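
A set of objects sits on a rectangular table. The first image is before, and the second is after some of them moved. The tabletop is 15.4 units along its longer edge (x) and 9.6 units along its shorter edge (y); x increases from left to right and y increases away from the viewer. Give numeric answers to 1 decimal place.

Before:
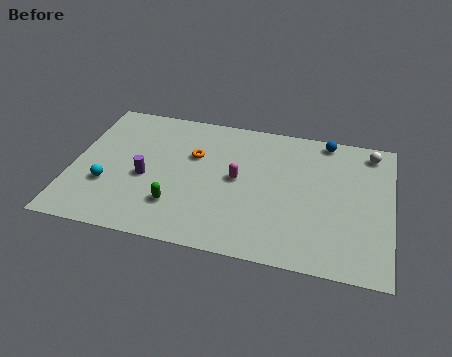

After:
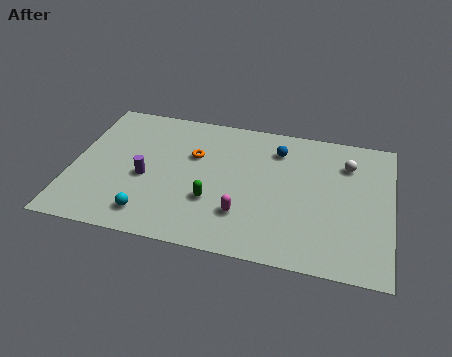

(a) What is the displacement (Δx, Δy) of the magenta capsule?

(0.4, -2.4)

The magenta capsule was at about (8.0, 5.0) and moved to about (8.4, 2.6).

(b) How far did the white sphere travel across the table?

1.6

The white sphere moved from about (14.3, 8.3) to (13.2, 7.2), a distance of √(1.1² + 1.1²) ≈ 1.6.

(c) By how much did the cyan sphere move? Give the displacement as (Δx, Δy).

(2.2, -1.6)

From the two frames, the cyan sphere sits at roughly (1.8, 3.2) before and (4.0, 1.6) after.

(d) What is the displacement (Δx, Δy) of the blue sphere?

(-2.3, -1.2)

The blue sphere started near (12.1, 8.7) and ended near (9.8, 7.5).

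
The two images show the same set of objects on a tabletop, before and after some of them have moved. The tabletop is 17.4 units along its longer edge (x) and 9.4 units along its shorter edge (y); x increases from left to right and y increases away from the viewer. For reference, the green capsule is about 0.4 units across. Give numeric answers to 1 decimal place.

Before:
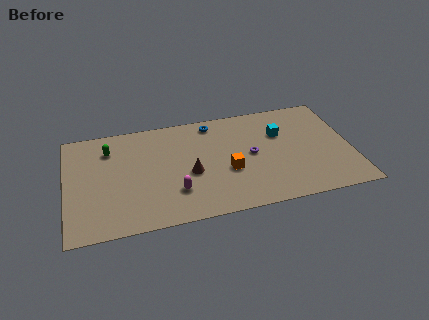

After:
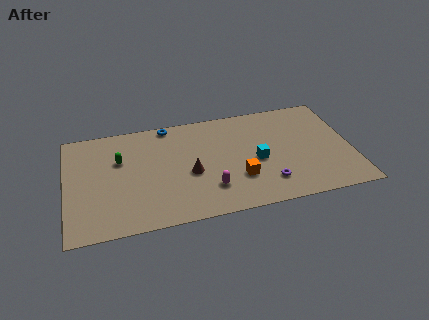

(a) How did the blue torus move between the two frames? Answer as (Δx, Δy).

(-2.7, 0.4)

From the two frames, the blue torus sits at roughly (9.1, 8.2) before and (6.4, 8.6) after.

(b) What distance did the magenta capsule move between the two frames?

2.1

The magenta capsule moved from about (6.5, 2.6) to (8.6, 2.4), a distance of √(2.1² + 0.2²) ≈ 2.1.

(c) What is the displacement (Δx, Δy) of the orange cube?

(0.6, -0.8)

From the two frames, the orange cube sits at roughly (9.8, 3.7) before and (10.4, 2.9) after.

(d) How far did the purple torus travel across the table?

2.8

The purple torus moved from about (11.3, 4.8) to (12.1, 2.1), a distance of √(0.8² + 2.7²) ≈ 2.8.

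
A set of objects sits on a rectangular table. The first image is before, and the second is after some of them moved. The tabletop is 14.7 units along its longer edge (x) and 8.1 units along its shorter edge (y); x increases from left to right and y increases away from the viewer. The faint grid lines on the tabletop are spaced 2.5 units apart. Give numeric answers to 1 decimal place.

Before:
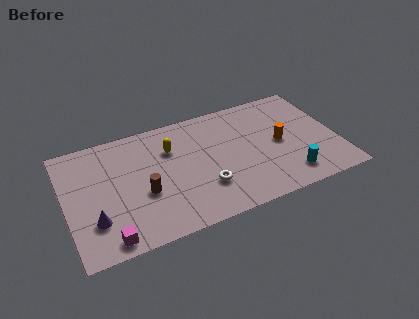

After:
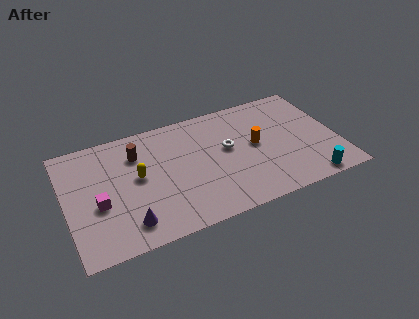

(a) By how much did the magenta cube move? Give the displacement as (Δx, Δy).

(-0.3, 2.4)

From the two frames, the magenta cube sits at roughly (2.0, 0.9) before and (1.7, 3.3) after.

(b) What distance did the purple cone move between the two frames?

1.9

The purple cone was near (1.4, 2.3) before and (3.1, 1.5) after, so it travelled √(1.7² + 0.8²) ≈ 1.9 units.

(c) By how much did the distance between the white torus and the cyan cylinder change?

+0.9

The distance was about 4.6 in the first image and 5.5 in the second, so they moved 0.9 units further apart.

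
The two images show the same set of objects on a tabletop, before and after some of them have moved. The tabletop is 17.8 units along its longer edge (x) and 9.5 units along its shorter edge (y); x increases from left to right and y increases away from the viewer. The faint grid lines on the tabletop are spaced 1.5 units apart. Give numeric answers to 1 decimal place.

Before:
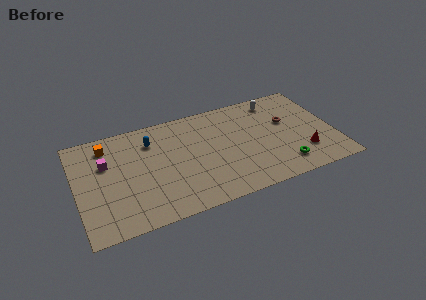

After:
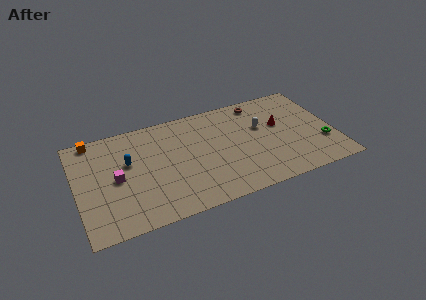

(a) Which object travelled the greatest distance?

the red cone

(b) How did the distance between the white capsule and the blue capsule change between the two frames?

+0.4

They were about 8.9 units apart before and 9.3 after — 0.4 units further apart.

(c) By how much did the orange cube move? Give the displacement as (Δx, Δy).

(-0.9, 0.9)

The orange cube was at about (2.3, 7.8) and moved to about (1.4, 8.7).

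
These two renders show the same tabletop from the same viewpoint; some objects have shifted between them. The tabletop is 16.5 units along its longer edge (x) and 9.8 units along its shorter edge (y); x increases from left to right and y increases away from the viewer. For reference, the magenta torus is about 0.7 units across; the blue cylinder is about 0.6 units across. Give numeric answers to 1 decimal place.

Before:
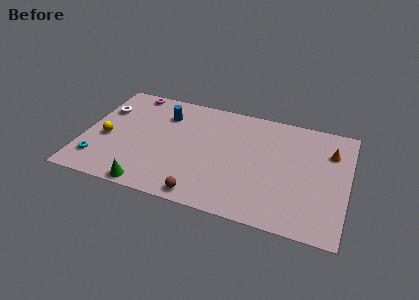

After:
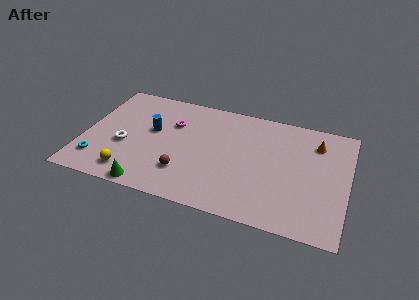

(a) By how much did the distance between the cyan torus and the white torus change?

-2.4

They were about 4.7 units apart before and 2.3 after — 2.4 units closer together.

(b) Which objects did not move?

the cyan torus and the green cone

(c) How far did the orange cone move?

1.0

From (15.3, 7.1) to (14.4, 7.6), the orange cone covered √(0.9² + 0.5²) ≈ 1.0 units.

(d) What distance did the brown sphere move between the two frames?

2.1

From (7.8, 1.0) to (6.5, 2.6), the brown sphere covered √(1.3² + 1.6²) ≈ 2.1 units.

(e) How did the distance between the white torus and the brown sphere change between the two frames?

-4.8

Before: roughly 8.9 units apart; after: 4.1. That's 4.8 units closer together.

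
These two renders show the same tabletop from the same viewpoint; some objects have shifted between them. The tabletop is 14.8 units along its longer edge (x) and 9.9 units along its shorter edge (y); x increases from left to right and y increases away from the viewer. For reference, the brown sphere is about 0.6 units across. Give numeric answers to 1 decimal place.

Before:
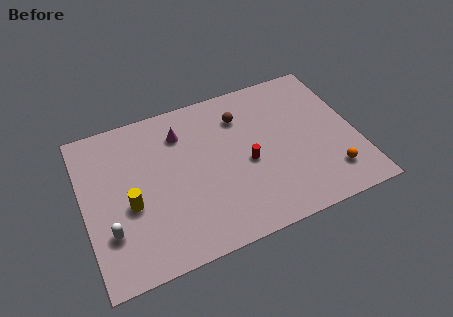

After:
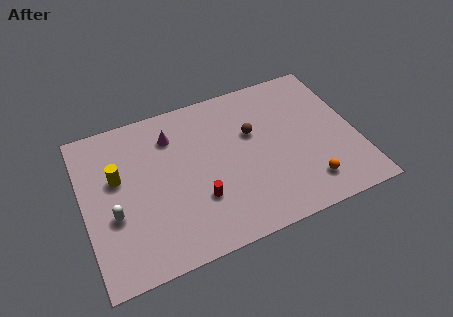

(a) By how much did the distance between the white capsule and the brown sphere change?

-0.7

Before: roughly 8.9 units apart; after: 8.2. That's 0.7 units closer together.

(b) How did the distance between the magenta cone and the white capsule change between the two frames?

-1.2

They were about 6.4 units apart before and 5.2 after — 1.2 units closer together.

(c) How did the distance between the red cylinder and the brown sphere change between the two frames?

+1.4

Before: roughly 3.1 units apart; after: 4.5. That's 1.4 units further apart.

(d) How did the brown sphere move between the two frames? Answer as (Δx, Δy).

(0.5, -1.3)

The brown sphere started near (8.8, 7.5) and ended near (9.3, 6.2).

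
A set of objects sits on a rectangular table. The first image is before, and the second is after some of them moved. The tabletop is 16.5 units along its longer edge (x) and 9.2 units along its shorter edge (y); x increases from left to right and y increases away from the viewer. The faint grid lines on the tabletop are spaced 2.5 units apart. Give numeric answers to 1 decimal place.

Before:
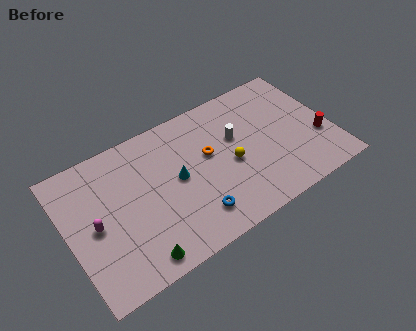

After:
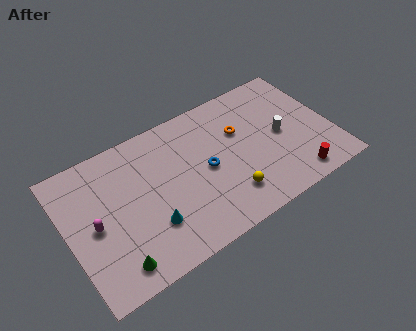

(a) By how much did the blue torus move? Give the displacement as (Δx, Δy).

(1.2, 2.6)

The blue torus started near (7.4, 1.9) and ended near (8.6, 4.5).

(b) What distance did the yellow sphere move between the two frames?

2.1

The yellow sphere moved from about (10.1, 4.1) to (9.6, 2.1), a distance of √(0.5² + 2.0²) ≈ 2.1.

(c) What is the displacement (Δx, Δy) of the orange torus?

(2.1, 0.6)

The orange torus started near (8.9, 5.4) and ended near (11.0, 6.0).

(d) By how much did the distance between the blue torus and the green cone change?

+3.1

Before: roughly 3.8 units apart; after: 6.9. That's 3.1 units further apart.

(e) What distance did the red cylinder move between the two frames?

2.8

The red cylinder moved from about (15.6, 3.2) to (13.7, 1.2), a distance of √(1.9² + 2.0²) ≈ 2.8.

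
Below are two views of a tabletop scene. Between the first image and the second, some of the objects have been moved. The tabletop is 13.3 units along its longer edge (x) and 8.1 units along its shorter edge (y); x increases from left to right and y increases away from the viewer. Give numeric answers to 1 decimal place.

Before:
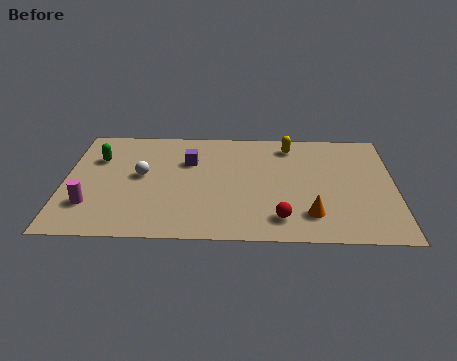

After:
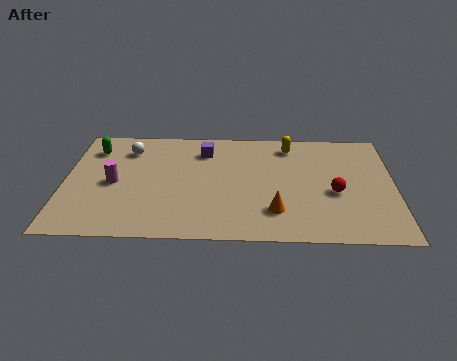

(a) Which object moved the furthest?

the red sphere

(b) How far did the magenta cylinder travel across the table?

1.8

From (1.1, 2.2) to (2.0, 3.8), the magenta cylinder covered √(0.9² + 1.6²) ≈ 1.8 units.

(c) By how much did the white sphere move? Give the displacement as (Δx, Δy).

(-0.6, 1.9)

The white sphere started near (3.1, 4.4) and ended near (2.5, 6.3).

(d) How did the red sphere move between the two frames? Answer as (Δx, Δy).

(2.2, 1.9)

The red sphere was at about (8.7, 1.5) and moved to about (10.9, 3.4).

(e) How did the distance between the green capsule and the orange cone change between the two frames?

-0.8

The distance was about 9.4 in the first image and 8.6 in the second, so they moved 0.8 units closer together.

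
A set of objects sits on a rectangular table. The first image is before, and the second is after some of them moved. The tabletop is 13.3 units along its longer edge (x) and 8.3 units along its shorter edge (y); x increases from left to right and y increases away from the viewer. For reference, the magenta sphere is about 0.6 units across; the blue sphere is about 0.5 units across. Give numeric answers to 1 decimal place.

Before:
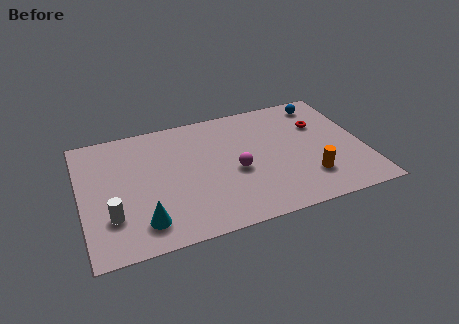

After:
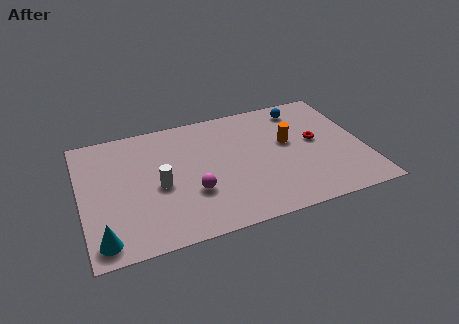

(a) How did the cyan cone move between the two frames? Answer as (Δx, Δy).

(-1.9, -0.5)

The cyan cone started near (2.7, 1.6) and ended near (0.8, 1.1).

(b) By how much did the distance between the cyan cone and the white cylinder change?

+2.2

The distance was about 1.6 in the first image and 3.8 in the second, so they moved 2.2 units further apart.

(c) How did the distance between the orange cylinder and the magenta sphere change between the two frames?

+1.5

They were about 3.6 units apart before and 5.1 after — 1.5 units further apart.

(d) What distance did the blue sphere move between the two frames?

1.0

From (11.7, 7.1) to (10.7, 7.0), the blue sphere covered √(1.0² + 0.1²) ≈ 1.0 units.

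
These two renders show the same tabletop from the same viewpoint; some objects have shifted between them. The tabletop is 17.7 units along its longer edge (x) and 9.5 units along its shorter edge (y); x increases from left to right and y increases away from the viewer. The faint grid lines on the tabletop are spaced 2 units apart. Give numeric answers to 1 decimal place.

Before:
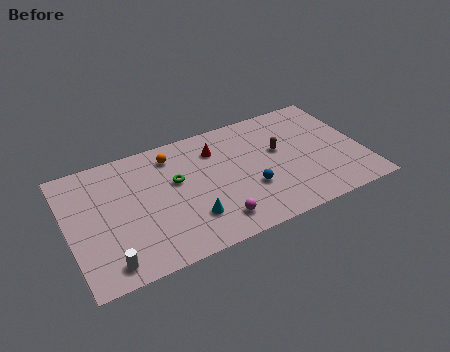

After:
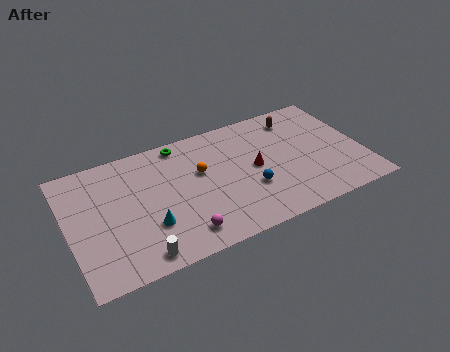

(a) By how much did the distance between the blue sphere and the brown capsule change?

+2.6

Before: roughly 3.1 units apart; after: 5.7. That's 2.6 units further apart.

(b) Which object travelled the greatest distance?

the red cone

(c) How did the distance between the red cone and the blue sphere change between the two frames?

-2.6

They were about 4.2 units apart before and 1.6 after — 2.6 units closer together.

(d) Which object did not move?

the blue sphere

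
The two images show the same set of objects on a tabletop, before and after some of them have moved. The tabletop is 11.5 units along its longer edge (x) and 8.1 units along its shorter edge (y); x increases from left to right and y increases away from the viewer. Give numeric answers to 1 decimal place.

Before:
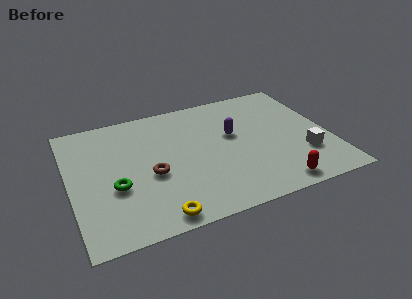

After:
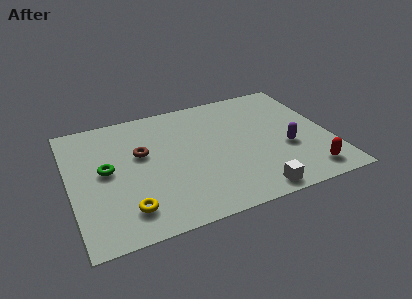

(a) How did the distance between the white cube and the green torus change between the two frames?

-1.3

They were about 8.3 units apart before and 7.0 after — 1.3 units closer together.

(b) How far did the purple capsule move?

2.8

The purple capsule moved from about (7.3, 4.8) to (9.5, 3.1), a distance of √(2.2² + 1.7²) ≈ 2.8.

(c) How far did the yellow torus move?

1.4

From (3.5, 0.8) to (2.3, 1.6), the yellow torus covered √(1.2² + 0.8²) ≈ 1.4 units.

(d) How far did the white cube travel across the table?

3.0

From (10.2, 2.4) to (7.7, 0.8), the white cube covered √(2.5² + 1.6²) ≈ 3.0 units.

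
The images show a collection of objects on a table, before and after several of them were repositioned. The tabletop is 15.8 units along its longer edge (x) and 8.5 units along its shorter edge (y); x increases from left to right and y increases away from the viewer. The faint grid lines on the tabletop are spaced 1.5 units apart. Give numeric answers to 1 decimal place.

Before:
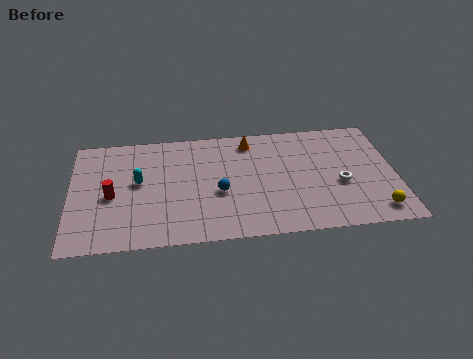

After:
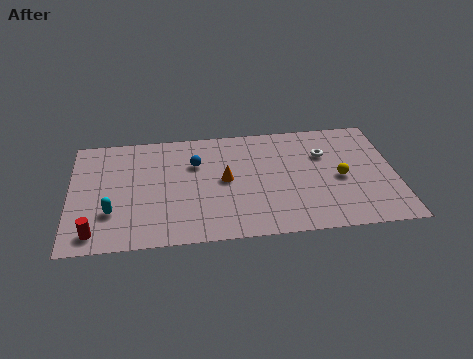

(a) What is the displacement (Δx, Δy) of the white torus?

(-0.7, 2.3)

The white torus was at about (13.1, 3.5) and moved to about (12.4, 5.8).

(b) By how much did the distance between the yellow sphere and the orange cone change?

-2.7

Before: roughly 8.3 units apart; after: 5.6. That's 2.7 units closer together.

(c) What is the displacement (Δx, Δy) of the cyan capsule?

(-1.3, -2.1)

The cyan capsule was at about (3.3, 4.7) and moved to about (2.0, 2.6).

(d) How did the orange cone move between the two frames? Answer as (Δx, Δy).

(-1.3, -2.8)

The orange cone was at about (8.8, 7.2) and moved to about (7.5, 4.4).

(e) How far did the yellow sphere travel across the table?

3.1

From (14.7, 1.3) to (13.1, 3.9), the yellow sphere covered √(1.6² + 2.6²) ≈ 3.1 units.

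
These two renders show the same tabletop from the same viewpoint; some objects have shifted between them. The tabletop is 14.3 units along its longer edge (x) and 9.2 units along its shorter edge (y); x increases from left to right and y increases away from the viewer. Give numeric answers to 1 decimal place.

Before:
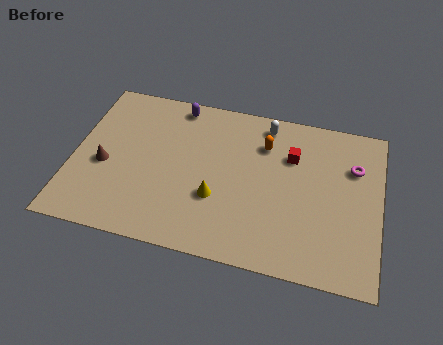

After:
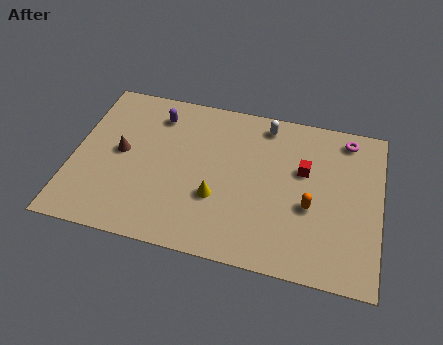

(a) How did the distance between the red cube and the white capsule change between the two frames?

+0.9

The distance was about 2.1 in the first image and 3.0 in the second, so they moved 0.9 units further apart.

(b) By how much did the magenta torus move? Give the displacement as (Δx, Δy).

(-0.4, 1.6)

From the two frames, the magenta torus sits at roughly (13.0, 6.4) before and (12.6, 8.0) after.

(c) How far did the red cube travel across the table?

0.9

From (10.1, 6.4) to (10.7, 5.7), the red cube covered √(0.6² + 0.7²) ≈ 0.9 units.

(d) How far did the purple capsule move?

1.2

The purple capsule moved from about (4.6, 8.2) to (3.7, 7.4), a distance of √(0.9² + 0.8²) ≈ 1.2.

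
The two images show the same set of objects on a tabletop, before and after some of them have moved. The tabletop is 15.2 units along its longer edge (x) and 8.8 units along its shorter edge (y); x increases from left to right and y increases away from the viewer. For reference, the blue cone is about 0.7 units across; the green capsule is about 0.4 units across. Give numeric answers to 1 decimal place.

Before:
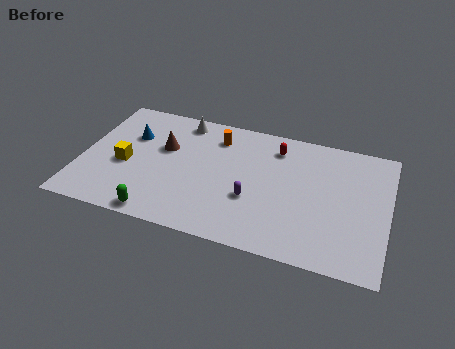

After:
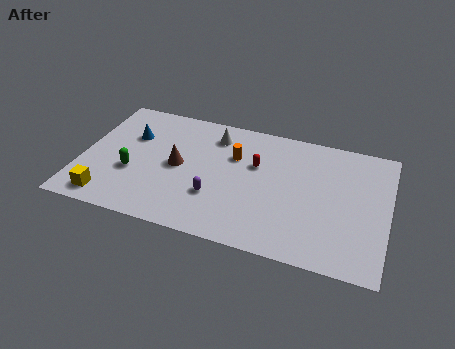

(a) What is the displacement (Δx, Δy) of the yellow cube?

(-0.6, -2.6)

From the two frames, the yellow cube sits at roughly (2.2, 3.8) before and (1.6, 1.2) after.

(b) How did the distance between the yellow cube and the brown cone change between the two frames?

+2.0

Before: roughly 2.5 units apart; after: 4.5. That's 2.0 units further apart.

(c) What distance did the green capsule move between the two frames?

3.0

The green capsule moved from about (4.2, 0.8) to (2.6, 3.3), a distance of √(1.6² + 2.5²) ≈ 3.0.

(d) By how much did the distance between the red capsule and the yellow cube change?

+0.3

Before: roughly 8.0 units apart; after: 8.3. That's 0.3 units further apart.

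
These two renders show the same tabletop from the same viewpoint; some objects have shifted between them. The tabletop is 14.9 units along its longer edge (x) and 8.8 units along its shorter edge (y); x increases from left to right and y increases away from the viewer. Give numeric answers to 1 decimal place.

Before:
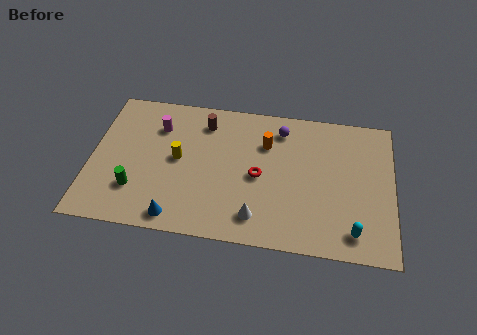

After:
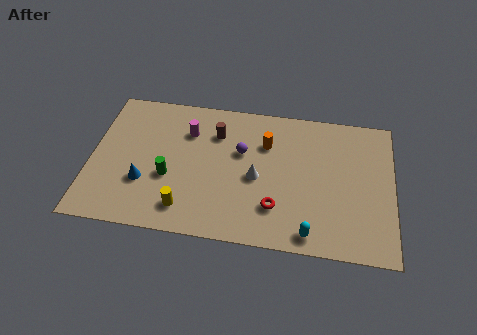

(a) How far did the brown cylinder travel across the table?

0.8

From (5.5, 7.1) to (6.1, 6.5), the brown cylinder covered √(0.6² + 0.6²) ≈ 0.8 units.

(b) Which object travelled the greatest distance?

the yellow cylinder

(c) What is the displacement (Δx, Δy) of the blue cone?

(-1.7, 1.9)

The blue cone was at about (4.4, 1.0) and moved to about (2.7, 2.9).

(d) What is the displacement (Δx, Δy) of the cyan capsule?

(-2.1, -0.4)

The cyan capsule started near (13.0, 1.4) and ended near (10.9, 1.0).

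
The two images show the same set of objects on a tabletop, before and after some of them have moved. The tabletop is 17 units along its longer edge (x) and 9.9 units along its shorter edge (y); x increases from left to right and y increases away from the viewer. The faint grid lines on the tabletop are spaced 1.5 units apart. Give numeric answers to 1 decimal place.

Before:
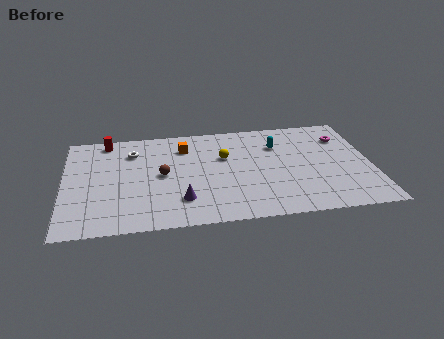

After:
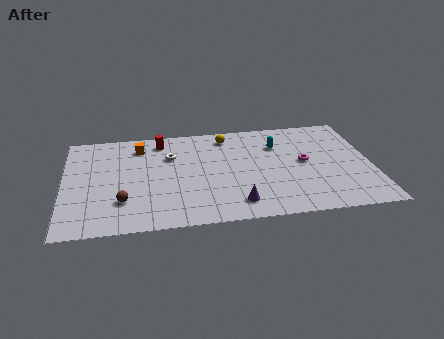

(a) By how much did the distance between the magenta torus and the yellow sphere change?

-1.5

Before: roughly 6.8 units apart; after: 5.3. That's 1.5 units closer together.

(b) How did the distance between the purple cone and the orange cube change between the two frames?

+3.0

The distance was about 5.2 in the first image and 8.2 in the second, so they moved 3.0 units further apart.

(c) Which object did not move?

the cyan capsule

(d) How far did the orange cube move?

2.5

The orange cube moved from about (6.7, 7.6) to (4.2, 8.0), a distance of √(2.5² + 0.4²) ≈ 2.5.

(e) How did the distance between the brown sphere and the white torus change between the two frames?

+1.9

Before: roughly 3.0 units apart; after: 4.9. That's 1.9 units further apart.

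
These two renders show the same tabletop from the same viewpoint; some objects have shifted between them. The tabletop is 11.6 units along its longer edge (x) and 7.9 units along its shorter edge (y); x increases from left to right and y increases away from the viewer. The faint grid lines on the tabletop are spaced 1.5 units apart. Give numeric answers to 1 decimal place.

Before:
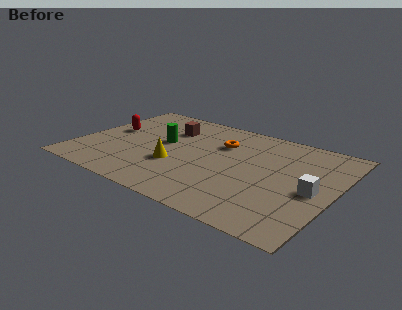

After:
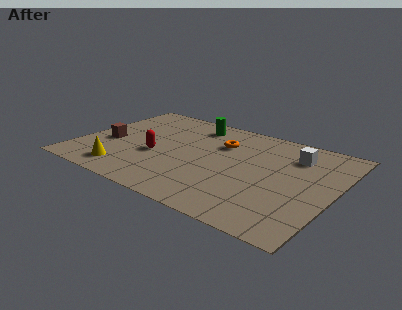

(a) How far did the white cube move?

2.7

The white cube was near (10.7, 3.6) before and (9.5, 6.0) after, so it travelled √(1.2² + 2.4²) ≈ 2.7 units.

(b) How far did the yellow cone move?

2.6

The yellow cone was near (4.6, 2.8) before and (2.5, 1.3) after, so it travelled √(2.1² + 1.5²) ≈ 2.6 units.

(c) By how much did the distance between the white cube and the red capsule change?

-3.0

They were about 9.5 units apart before and 6.5 after — 3.0 units closer together.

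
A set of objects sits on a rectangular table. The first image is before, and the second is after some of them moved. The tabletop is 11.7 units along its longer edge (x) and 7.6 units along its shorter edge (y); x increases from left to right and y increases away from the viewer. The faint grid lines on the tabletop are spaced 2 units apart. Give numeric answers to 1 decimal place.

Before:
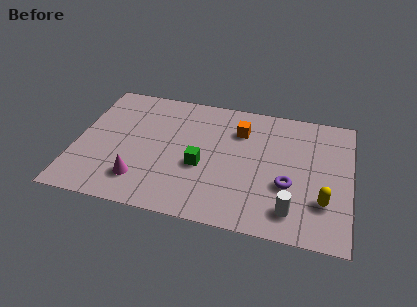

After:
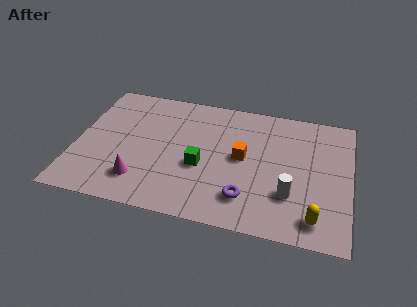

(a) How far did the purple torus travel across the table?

2.0

The purple torus was near (9.1, 2.8) before and (7.4, 1.7) after, so it travelled √(1.7² + 1.1²) ≈ 2.0 units.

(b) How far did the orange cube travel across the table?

1.6

The orange cube moved from about (6.9, 5.6) to (7.1, 4.0), a distance of √(0.2² + 1.6²) ≈ 1.6.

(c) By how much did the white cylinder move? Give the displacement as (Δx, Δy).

(-0.1, 0.9)

The white cylinder was at about (9.3, 1.4) and moved to about (9.2, 2.3).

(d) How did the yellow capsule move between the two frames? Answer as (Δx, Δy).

(-0.3, -1.0)

The yellow capsule started near (10.6, 2.2) and ended near (10.3, 1.2).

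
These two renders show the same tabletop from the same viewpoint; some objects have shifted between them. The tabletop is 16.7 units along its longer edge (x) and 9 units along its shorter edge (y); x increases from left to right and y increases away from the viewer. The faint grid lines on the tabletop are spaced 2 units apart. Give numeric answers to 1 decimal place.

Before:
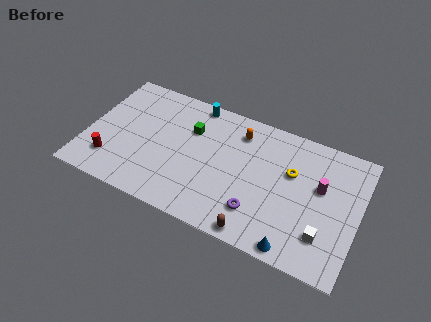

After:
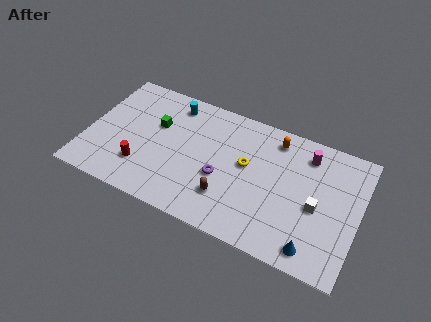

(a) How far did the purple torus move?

2.8

The purple torus moved from about (10.8, 2.2) to (8.4, 3.6), a distance of √(2.4² + 1.4²) ≈ 2.8.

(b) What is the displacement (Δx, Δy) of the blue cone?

(1.1, 0.4)

From the two frames, the blue cone sits at roughly (13.2, 0.8) before and (14.3, 1.2) after.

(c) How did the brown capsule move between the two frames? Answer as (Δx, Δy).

(-2.0, 1.6)

The brown capsule started near (10.9, 0.8) and ended near (8.9, 2.4).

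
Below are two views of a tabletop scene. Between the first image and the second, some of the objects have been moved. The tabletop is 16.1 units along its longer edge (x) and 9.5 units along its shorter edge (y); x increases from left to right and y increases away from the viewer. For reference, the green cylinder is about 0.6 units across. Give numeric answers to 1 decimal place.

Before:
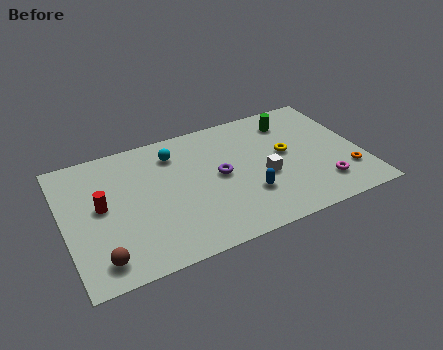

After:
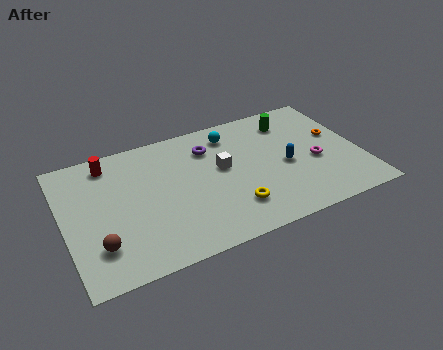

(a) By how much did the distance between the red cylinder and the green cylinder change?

-1.0

They were about 11.0 units apart before and 10.0 after — 1.0 units closer together.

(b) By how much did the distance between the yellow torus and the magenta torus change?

+1.6

Before: roughly 3.5 units apart; after: 5.1. That's 1.6 units further apart.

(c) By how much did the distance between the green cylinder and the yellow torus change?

+4.1

Before: roughly 2.5 units apart; after: 6.6. That's 4.1 units further apart.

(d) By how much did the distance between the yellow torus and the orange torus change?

+3.0

They were about 4.0 units apart before and 7.0 after — 3.0 units further apart.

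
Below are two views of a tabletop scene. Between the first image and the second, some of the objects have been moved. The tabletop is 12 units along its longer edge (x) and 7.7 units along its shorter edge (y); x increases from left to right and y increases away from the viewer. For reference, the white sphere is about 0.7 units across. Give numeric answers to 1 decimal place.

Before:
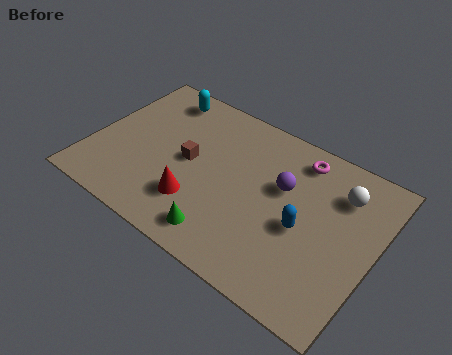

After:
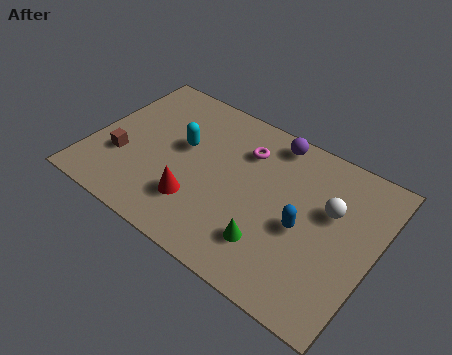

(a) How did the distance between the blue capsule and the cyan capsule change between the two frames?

-2.0

They were about 7.5 units apart before and 5.5 after — 2.0 units closer together.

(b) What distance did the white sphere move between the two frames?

1.0

The white sphere moved from about (10.3, 5.8) to (10.0, 4.8), a distance of √(0.3² + 1.0²) ≈ 1.0.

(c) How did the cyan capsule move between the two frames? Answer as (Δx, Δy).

(1.4, -2.1)

The cyan capsule was at about (2.3, 6.6) and moved to about (3.7, 4.5).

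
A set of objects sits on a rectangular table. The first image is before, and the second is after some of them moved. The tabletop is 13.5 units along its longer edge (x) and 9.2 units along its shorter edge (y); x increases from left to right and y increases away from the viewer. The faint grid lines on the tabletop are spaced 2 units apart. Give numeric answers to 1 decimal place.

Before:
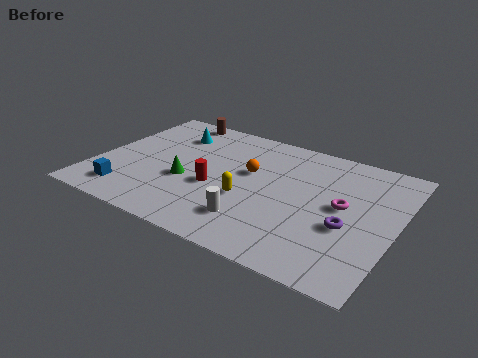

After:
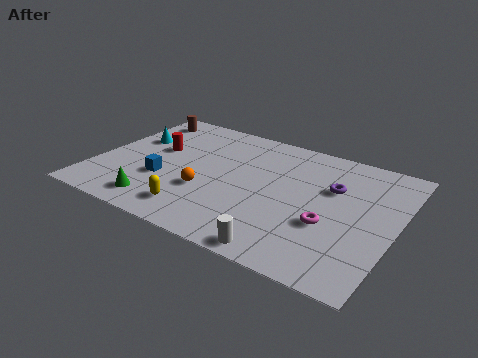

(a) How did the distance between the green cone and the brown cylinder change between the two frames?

+1.7

The distance was about 5.0 in the first image and 6.7 in the second, so they moved 1.7 units further apart.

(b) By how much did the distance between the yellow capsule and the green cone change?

-1.1

The distance was about 2.8 in the first image and 1.7 in the second, so they moved 1.1 units closer together.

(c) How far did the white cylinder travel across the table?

2.1

The white cylinder moved from about (7.5, 2.1) to (9.1, 0.8), a distance of √(1.6² + 1.3²) ≈ 2.1.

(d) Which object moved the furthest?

the red cylinder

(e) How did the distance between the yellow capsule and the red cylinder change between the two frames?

+3.0

The distance was about 1.5 in the first image and 4.5 in the second, so they moved 3.0 units further apart.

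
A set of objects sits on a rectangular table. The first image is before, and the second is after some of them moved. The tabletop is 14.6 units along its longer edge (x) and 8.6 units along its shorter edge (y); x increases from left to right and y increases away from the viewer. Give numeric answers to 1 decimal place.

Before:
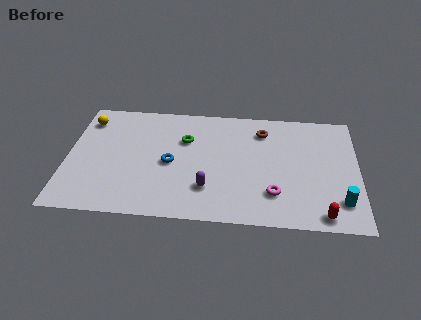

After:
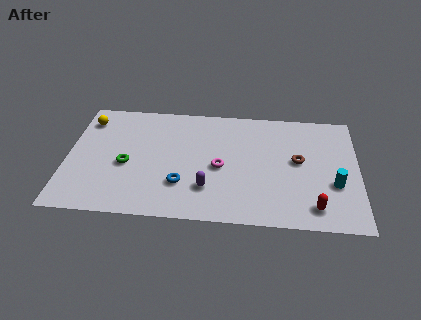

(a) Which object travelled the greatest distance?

the green torus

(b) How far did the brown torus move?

2.8

The brown torus was near (9.8, 6.8) before and (11.6, 4.7) after, so it travelled √(1.8² + 2.1²) ≈ 2.8 units.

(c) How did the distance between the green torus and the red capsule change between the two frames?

+1.2

They were about 8.5 units apart before and 9.7 after — 1.2 units further apart.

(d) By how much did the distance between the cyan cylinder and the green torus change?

+1.7

Before: roughly 8.7 units apart; after: 10.4. That's 1.7 units further apart.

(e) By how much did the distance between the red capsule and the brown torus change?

-3.2

Before: roughly 6.6 units apart; after: 3.4. That's 3.2 units closer together.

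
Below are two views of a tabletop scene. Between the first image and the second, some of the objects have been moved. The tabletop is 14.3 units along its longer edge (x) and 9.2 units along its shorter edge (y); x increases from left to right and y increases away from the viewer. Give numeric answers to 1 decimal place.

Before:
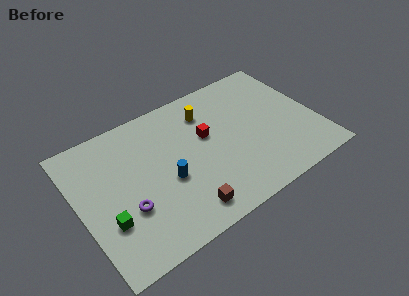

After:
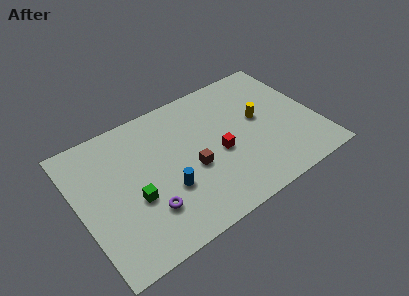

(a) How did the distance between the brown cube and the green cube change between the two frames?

-1.1

The distance was about 4.6 in the first image and 3.5 in the second, so they moved 1.1 units closer together.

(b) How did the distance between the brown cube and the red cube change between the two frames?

-2.9

Before: roughly 4.6 units apart; after: 1.7. That's 2.9 units closer together.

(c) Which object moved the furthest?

the yellow cylinder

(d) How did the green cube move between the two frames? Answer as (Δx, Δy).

(1.7, 0.6)

The green cube started near (1.4, 3.0) and ended near (3.1, 3.6).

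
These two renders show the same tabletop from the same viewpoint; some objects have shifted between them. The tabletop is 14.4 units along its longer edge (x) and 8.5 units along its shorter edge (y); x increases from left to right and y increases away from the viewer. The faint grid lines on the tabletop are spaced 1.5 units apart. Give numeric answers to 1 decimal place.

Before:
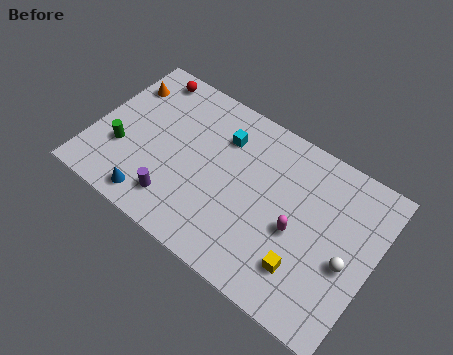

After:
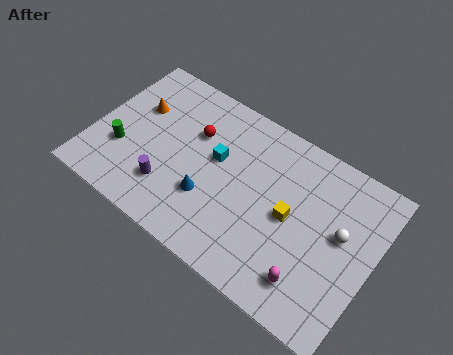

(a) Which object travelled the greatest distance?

the red sphere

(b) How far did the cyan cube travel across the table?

1.3

The cyan cube moved from about (6.3, 6.3) to (6.2, 5.0), a distance of √(0.1² + 1.3²) ≈ 1.3.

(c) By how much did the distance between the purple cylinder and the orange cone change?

-2.0

The distance was about 6.0 in the first image and 4.0 in the second, so they moved 2.0 units closer together.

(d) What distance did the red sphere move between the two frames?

3.4

The red sphere was near (2.0, 7.5) before and (4.9, 5.7) after, so it travelled √(2.9² + 1.8²) ≈ 3.4 units.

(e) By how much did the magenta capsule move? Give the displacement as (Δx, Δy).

(1.1, -2.0)

From the two frames, the magenta capsule sits at roughly (10.6, 3.7) before and (11.7, 1.7) after.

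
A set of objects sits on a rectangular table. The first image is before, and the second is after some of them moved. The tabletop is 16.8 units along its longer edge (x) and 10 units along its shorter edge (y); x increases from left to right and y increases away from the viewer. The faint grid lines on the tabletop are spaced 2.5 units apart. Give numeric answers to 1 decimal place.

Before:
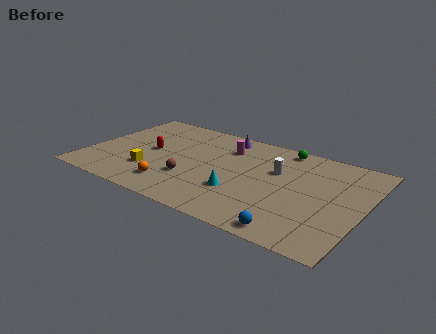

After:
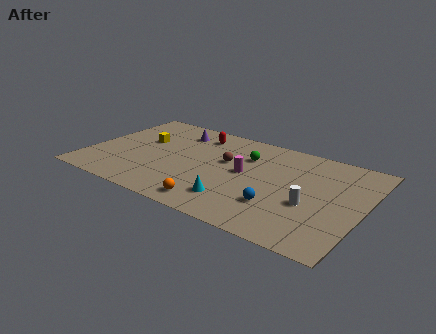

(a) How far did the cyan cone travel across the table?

1.0

The cyan cone moved from about (9.6, 3.2) to (9.5, 2.2), a distance of √(0.1² + 1.0²) ≈ 1.0.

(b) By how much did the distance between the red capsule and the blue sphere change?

-2.4

The distance was about 10.3 in the first image and 7.9 in the second, so they moved 2.4 units closer together.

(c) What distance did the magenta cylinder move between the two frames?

2.7

The magenta cylinder was near (8.1, 7.5) before and (9.6, 5.3) after, so it travelled √(1.5² + 2.2²) ≈ 2.7 units.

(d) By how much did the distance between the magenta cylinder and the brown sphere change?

-3.1

The distance was about 4.6 in the first image and 1.5 in the second, so they moved 3.1 units closer together.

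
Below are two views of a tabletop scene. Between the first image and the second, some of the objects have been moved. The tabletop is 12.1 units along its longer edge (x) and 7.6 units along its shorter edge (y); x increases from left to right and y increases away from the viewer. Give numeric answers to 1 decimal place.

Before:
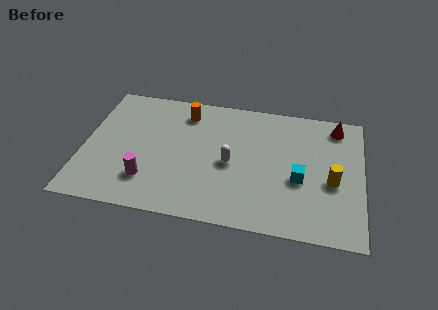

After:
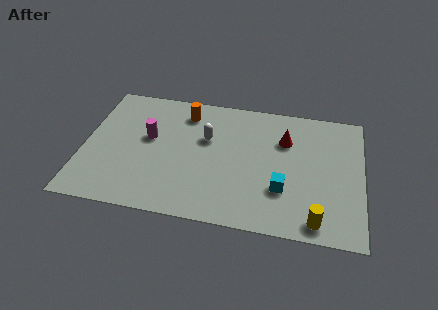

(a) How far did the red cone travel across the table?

2.5

The red cone was near (10.9, 6.5) before and (8.7, 5.3) after, so it travelled √(2.2² + 1.2²) ≈ 2.5 units.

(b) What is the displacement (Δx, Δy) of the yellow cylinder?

(-0.6, -2.3)

The yellow cylinder started near (10.8, 3.2) and ended near (10.2, 0.9).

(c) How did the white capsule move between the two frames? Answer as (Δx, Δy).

(-1.1, 1.3)

From the two frames, the white capsule sits at roughly (6.4, 3.5) before and (5.3, 4.8) after.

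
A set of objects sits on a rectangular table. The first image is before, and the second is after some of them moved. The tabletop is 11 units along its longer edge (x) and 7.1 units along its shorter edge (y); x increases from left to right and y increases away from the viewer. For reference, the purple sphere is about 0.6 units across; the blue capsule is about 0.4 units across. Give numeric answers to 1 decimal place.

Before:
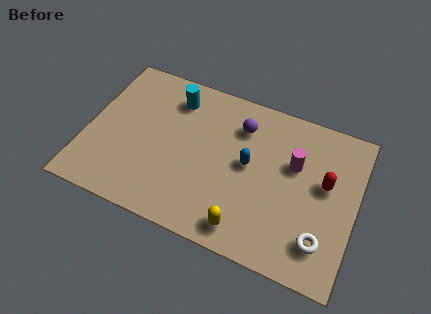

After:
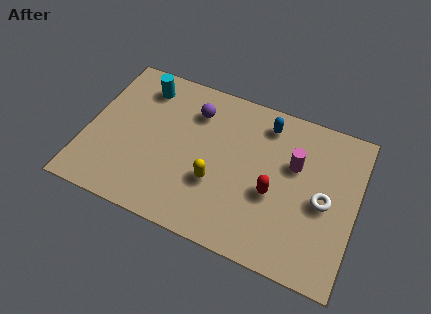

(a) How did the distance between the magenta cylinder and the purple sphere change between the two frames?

+1.8

The distance was about 2.5 in the first image and 4.3 in the second, so they moved 1.8 units further apart.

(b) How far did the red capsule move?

2.3

From (9.7, 4.1) to (7.7, 2.9), the red capsule covered √(2.0² + 1.2²) ≈ 2.3 units.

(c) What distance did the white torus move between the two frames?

1.7

The white torus moved from about (9.8, 1.6) to (9.7, 3.3), a distance of √(0.1² + 1.7²) ≈ 1.7.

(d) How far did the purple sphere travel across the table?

1.9

The purple sphere was near (6.1, 5.4) before and (4.2, 5.4) after, so it travelled √(1.9² + 0.0²) ≈ 1.9 units.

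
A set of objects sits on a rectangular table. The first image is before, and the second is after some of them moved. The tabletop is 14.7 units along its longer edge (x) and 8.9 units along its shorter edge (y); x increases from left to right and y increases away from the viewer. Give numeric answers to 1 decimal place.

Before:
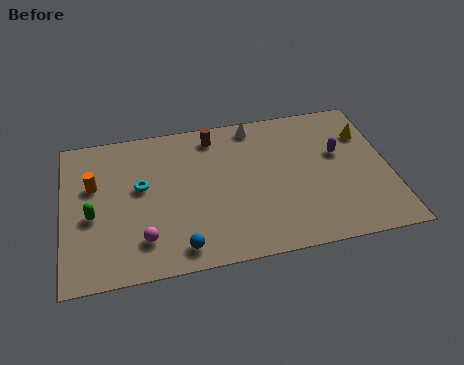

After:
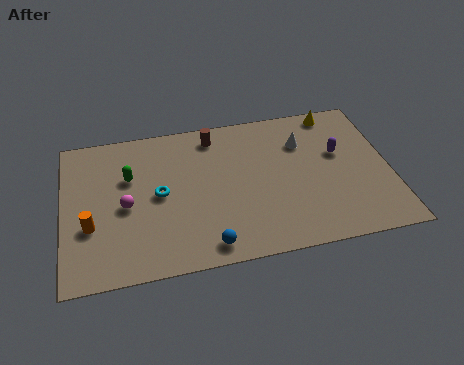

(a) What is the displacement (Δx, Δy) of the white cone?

(2.1, -1.5)

From the two frames, the white cone sits at roughly (8.8, 7.9) before and (10.9, 6.4) after.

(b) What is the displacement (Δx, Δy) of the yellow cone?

(-1.3, 1.6)

The yellow cone started near (13.8, 6.4) and ended near (12.5, 8.0).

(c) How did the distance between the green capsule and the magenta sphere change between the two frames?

-1.1

Before: roughly 2.8 units apart; after: 1.7. That's 1.1 units closer together.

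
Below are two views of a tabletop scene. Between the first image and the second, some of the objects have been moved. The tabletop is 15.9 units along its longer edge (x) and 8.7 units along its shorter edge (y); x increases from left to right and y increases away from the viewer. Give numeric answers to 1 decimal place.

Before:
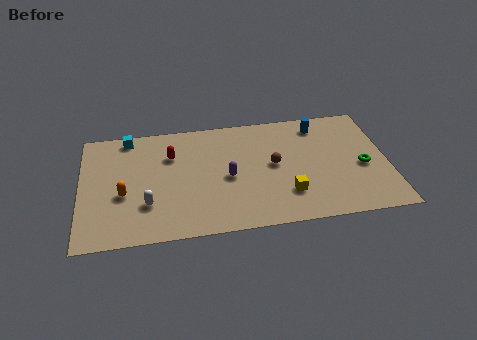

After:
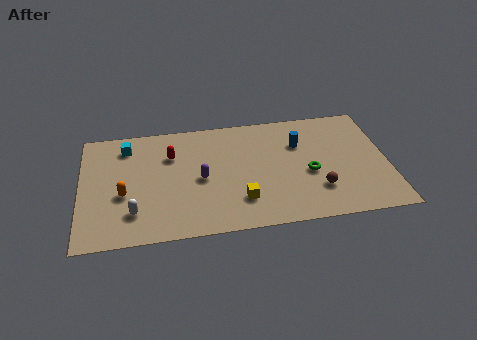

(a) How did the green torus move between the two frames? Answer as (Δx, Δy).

(-2.8, -0.1)

The green torus was at about (14.6, 3.8) and moved to about (11.8, 3.7).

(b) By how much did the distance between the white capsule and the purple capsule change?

-0.4

The distance was about 4.4 in the first image and 4.0 in the second, so they moved 0.4 units closer together.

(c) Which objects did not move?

the orange capsule and the red capsule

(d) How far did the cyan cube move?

0.7

The cyan cube moved from about (2.5, 7.8) to (2.4, 7.1), a distance of √(0.1² + 0.7²) ≈ 0.7.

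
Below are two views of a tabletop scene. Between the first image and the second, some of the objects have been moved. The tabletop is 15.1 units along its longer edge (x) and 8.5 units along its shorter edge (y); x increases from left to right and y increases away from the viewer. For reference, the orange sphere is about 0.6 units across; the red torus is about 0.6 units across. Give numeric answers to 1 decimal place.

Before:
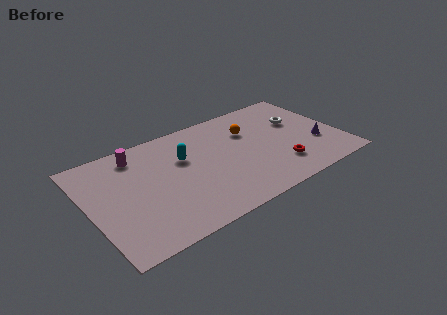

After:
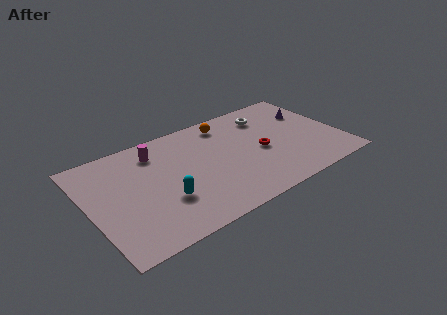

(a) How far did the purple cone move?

2.9

The purple cone moved from about (13.6, 2.9) to (13.7, 5.8), a distance of √(0.1² + 2.9²) ≈ 2.9.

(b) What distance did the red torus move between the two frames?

2.0

From (11.1, 2.1) to (10.3, 3.9), the red torus covered √(0.8² + 1.8²) ≈ 2.0 units.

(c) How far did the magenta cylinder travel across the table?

1.1

From (3.2, 7.1) to (4.3, 6.8), the magenta cylinder covered √(1.1² + 0.3²) ≈ 1.1 units.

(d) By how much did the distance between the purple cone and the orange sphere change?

+0.4

They were about 4.8 units apart before and 5.2 after — 0.4 units further apart.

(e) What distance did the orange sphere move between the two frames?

1.8

The orange sphere moved from about (9.9, 5.9) to (8.7, 7.2), a distance of √(1.2² + 1.3²) ≈ 1.8.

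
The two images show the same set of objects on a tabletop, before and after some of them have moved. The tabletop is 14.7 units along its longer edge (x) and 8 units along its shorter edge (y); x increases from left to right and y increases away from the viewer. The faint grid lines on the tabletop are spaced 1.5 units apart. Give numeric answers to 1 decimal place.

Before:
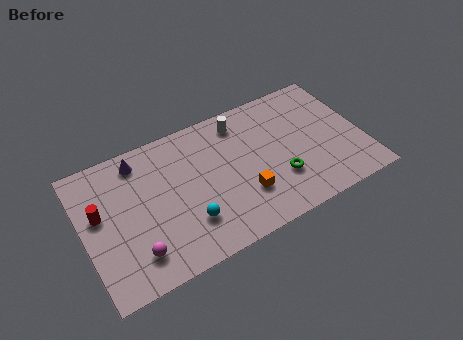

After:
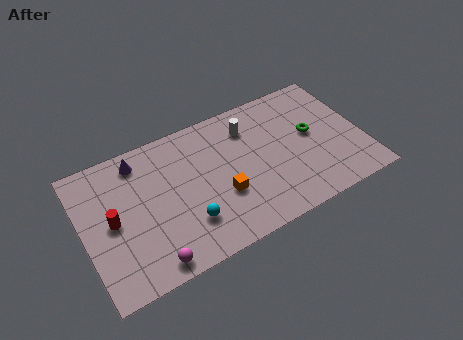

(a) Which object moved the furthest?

the green torus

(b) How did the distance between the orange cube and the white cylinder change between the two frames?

-0.5

They were about 4.3 units apart before and 3.8 after — 0.5 units closer together.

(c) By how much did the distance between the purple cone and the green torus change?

+1.1

They were about 8.1 units apart before and 9.2 after — 1.1 units further apart.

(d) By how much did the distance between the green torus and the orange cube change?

+3.3

Before: roughly 1.9 units apart; after: 5.2. That's 3.3 units further apart.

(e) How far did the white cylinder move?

0.6

The white cylinder was near (8.6, 6.7) before and (9.0, 6.2) after, so it travelled √(0.4² + 0.5²) ≈ 0.6 units.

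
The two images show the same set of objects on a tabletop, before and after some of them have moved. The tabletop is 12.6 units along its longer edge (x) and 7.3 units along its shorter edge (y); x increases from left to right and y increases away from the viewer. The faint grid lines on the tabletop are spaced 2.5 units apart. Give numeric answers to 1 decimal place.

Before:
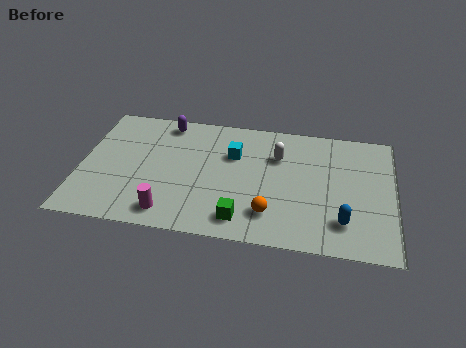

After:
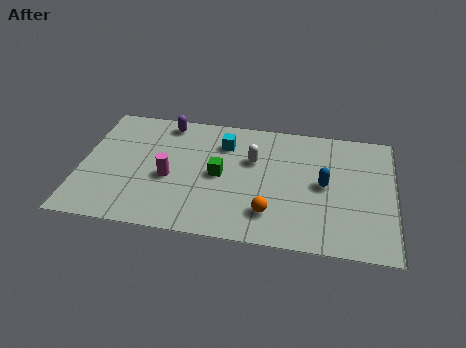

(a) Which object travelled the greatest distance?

the green cube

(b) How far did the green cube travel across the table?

2.6

From (6.6, 1.2) to (5.6, 3.6), the green cube covered √(1.0² + 2.4²) ≈ 2.6 units.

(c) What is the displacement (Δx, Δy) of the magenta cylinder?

(-0.1, 2.0)

The magenta cylinder was at about (3.7, 1.1) and moved to about (3.6, 3.1).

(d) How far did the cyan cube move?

0.7

The cyan cube moved from about (6.1, 4.9) to (5.7, 5.5), a distance of √(0.4² + 0.6²) ≈ 0.7.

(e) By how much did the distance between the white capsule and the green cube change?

-2.4

They were about 4.1 units apart before and 1.7 after — 2.4 units closer together.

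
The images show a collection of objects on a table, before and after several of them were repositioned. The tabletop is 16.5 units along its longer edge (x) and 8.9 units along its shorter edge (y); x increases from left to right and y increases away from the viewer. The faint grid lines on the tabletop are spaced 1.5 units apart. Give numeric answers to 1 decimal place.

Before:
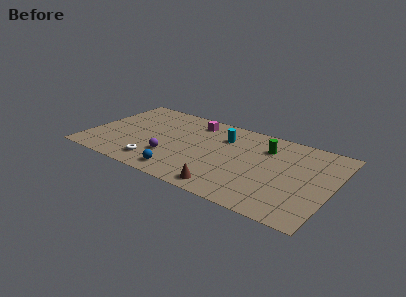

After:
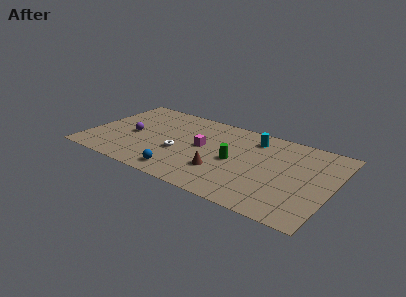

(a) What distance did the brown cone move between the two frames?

1.7

The brown cone moved from about (9.9, 1.1) to (9.3, 2.7), a distance of √(0.6² + 1.6²) ≈ 1.7.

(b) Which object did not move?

the blue sphere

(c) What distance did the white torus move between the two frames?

2.3

From (5.0, 1.6) to (6.3, 3.5), the white torus covered √(1.3² + 1.9²) ≈ 2.3 units.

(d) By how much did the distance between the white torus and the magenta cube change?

-4.1

The distance was about 6.0 in the first image and 1.9 in the second, so they moved 4.1 units closer together.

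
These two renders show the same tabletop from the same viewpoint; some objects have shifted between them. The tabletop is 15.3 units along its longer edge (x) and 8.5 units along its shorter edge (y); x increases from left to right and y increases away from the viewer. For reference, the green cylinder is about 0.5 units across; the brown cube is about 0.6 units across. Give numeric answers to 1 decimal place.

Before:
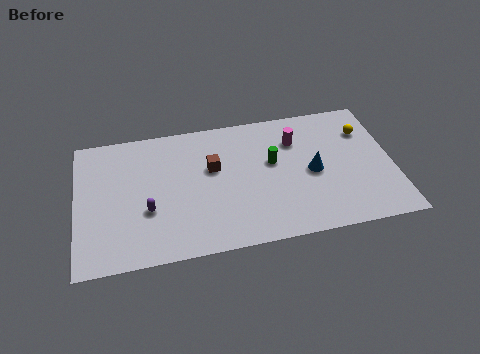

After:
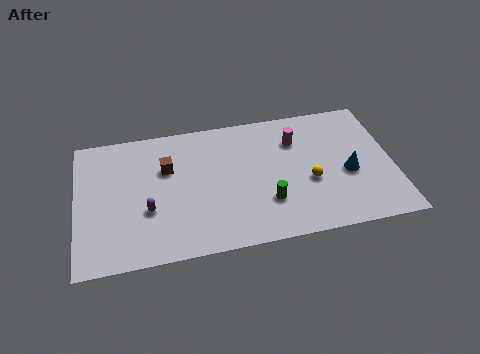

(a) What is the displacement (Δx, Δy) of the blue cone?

(1.7, -0.4)

From the two frames, the blue cone sits at roughly (11.4, 4.0) before and (13.1, 3.6) after.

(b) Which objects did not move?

the purple capsule and the magenta cylinder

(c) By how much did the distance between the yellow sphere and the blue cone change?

-1.6

Before: roughly 3.5 units apart; after: 1.9. That's 1.6 units closer together.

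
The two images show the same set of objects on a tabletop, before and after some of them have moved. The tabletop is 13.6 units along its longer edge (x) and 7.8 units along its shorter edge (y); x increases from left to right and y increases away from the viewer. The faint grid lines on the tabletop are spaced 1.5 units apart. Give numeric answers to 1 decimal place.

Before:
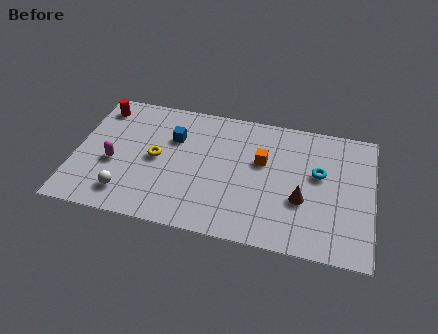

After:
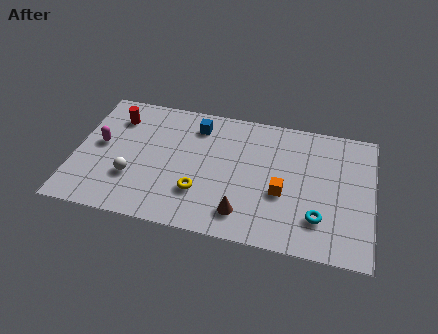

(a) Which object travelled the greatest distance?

the brown cone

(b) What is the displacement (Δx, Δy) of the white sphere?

(0.2, 1.0)

The white sphere was at about (2.5, 1.5) and moved to about (2.7, 2.5).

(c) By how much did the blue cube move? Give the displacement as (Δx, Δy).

(1.0, 1.0)

From the two frames, the blue cube sits at roughly (4.4, 5.3) before and (5.4, 6.3) after.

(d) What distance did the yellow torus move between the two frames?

2.6

The yellow torus moved from about (3.7, 3.9) to (5.8, 2.3), a distance of √(2.1² + 1.6²) ≈ 2.6.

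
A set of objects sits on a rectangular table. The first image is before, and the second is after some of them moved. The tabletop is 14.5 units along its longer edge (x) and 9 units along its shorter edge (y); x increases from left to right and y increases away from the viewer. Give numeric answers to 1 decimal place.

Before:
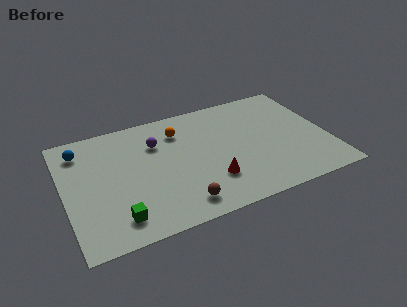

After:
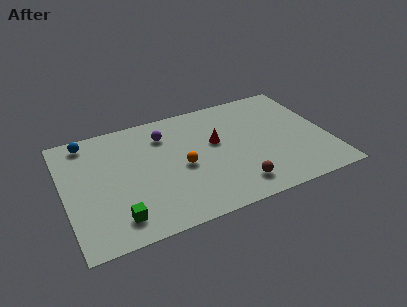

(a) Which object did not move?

the green cube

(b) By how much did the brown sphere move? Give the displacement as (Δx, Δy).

(3.1, 0.2)

From the two frames, the brown sphere sits at roughly (6.0, 1.4) before and (9.1, 1.6) after.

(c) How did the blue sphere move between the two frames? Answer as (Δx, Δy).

(0.4, 0.6)

The blue sphere was at about (1.1, 7.3) and moved to about (1.5, 7.9).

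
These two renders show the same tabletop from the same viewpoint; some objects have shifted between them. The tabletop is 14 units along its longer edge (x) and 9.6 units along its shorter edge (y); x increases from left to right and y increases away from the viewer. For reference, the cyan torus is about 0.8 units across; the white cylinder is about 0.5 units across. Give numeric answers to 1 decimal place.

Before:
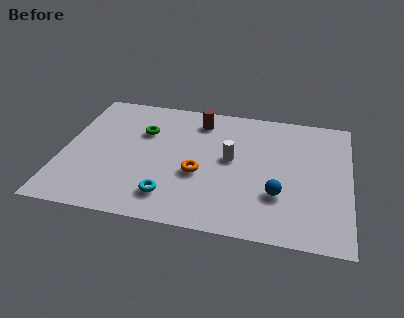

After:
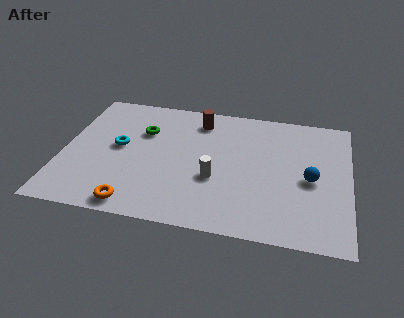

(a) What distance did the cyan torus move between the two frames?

4.2

From (5.4, 1.9) to (2.7, 5.1), the cyan torus covered √(2.7² + 3.2²) ≈ 4.2 units.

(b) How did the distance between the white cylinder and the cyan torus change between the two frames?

+0.7

Before: roughly 4.3 units apart; after: 5.0. That's 0.7 units further apart.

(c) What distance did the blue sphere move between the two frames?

2.1

The blue sphere moved from about (10.6, 3.0) to (12.1, 4.4), a distance of √(1.5² + 1.4²) ≈ 2.1.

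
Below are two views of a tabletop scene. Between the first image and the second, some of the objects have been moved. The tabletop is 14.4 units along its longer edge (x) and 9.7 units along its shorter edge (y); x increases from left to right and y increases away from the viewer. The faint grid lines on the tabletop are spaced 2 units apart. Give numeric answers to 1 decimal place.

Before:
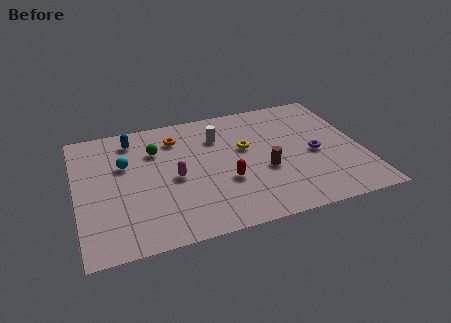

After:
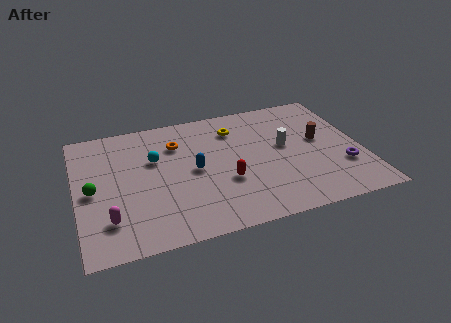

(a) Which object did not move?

the red capsule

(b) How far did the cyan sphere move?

1.5

From (2.5, 6.2) to (4.0, 6.2), the cyan sphere covered √(1.5² + 0.0²) ≈ 1.5 units.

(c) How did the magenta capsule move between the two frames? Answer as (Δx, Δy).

(-3.4, -2.2)

The magenta capsule was at about (4.9, 4.5) and moved to about (1.5, 2.3).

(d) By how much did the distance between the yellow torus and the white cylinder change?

+1.4

Before: roughly 1.8 units apart; after: 3.2. That's 1.4 units further apart.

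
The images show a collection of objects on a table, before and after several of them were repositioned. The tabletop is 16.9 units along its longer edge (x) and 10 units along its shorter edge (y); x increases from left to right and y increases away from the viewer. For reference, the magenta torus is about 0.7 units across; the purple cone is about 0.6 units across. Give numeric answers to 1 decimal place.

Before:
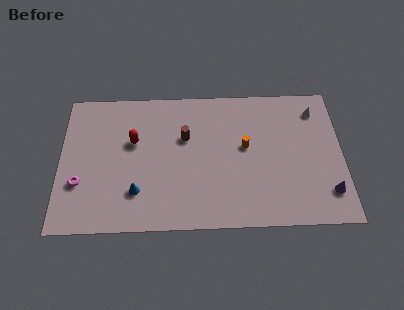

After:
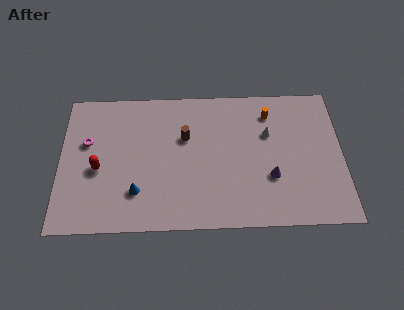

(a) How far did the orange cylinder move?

2.8

The orange cylinder was near (11.1, 5.6) before and (12.6, 8.0) after, so it travelled √(1.5² + 2.4²) ≈ 2.8 units.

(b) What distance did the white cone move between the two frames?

3.3

The white cone was near (15.4, 8.1) before and (12.5, 6.5) after, so it travelled √(2.9² + 1.6²) ≈ 3.3 units.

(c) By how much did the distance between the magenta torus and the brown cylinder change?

-1.1

The distance was about 7.0 in the first image and 5.9 in the second, so they moved 1.1 units closer together.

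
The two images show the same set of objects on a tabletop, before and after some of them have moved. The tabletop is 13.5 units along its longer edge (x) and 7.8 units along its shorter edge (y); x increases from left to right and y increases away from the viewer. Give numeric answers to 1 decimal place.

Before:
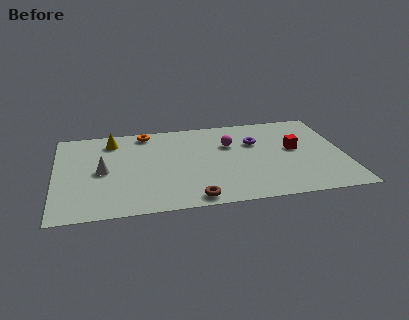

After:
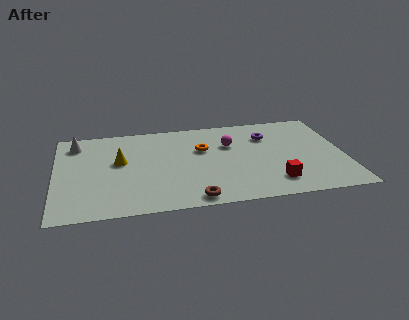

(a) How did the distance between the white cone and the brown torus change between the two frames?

+2.6

Before: roughly 5.1 units apart; after: 7.7. That's 2.6 units further apart.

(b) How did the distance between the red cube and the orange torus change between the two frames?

-2.7

Before: roughly 7.4 units apart; after: 4.7. That's 2.7 units closer together.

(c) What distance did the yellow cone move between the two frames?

1.9

From (2.7, 6.4) to (3.0, 4.5), the yellow cone covered √(0.3² + 1.9²) ≈ 1.9 units.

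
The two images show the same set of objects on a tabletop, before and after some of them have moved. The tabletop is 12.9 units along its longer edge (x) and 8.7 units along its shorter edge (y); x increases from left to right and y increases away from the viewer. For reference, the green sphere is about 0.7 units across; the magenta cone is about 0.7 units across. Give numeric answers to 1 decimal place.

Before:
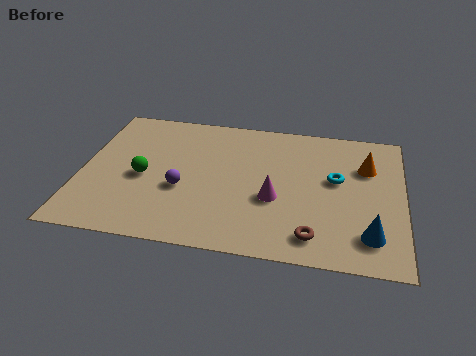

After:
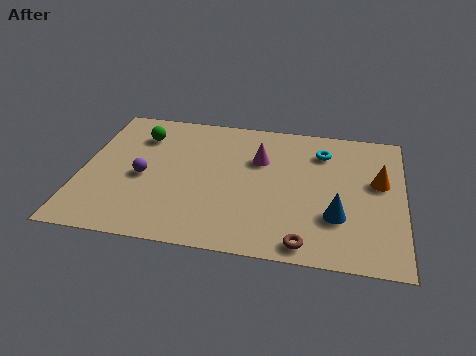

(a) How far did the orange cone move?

1.0

The orange cone moved from about (11.4, 6.0) to (11.9, 5.1), a distance of √(0.5² + 0.9²) ≈ 1.0.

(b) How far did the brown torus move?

0.6

The brown torus was near (9.4, 1.4) before and (9.1, 0.9) after, so it travelled √(0.3² + 0.5²) ≈ 0.6 units.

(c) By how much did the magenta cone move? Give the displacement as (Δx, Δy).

(-0.7, 2.4)

The magenta cone started near (7.8, 3.4) and ended near (7.1, 5.8).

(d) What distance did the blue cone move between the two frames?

1.6

From (11.6, 1.8) to (10.3, 2.7), the blue cone covered √(1.3² + 0.9²) ≈ 1.6 units.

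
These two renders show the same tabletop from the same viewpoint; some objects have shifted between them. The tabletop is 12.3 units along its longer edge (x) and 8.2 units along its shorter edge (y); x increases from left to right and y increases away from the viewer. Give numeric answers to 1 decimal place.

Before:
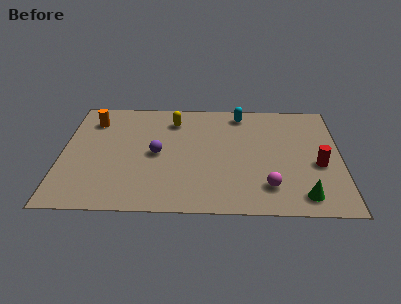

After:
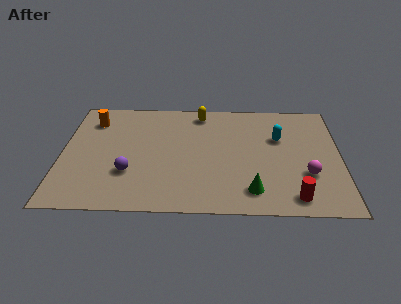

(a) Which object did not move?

the orange cylinder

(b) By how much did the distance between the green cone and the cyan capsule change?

-2.5

Before: roughly 6.5 units apart; after: 4.0. That's 2.5 units closer together.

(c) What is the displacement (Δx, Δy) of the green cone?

(-2.2, 0.3)

From the two frames, the green cone sits at roughly (10.6, 1.2) before and (8.4, 1.5) after.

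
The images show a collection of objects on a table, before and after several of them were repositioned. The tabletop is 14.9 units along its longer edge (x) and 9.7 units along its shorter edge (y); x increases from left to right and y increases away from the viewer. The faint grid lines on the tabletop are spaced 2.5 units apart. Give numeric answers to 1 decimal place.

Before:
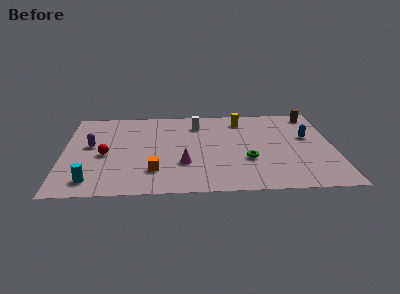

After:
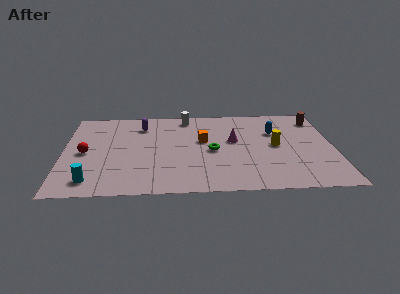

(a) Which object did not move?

the cyan cylinder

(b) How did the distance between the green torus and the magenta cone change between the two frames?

-1.9

They were about 3.5 units apart before and 1.6 after — 1.9 units closer together.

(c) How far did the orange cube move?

4.3

The orange cube moved from about (5.0, 2.4) to (7.7, 5.7), a distance of √(2.7² + 3.3²) ≈ 4.3.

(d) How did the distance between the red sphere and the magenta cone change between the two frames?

+3.8

They were about 4.5 units apart before and 8.3 after — 3.8 units further apart.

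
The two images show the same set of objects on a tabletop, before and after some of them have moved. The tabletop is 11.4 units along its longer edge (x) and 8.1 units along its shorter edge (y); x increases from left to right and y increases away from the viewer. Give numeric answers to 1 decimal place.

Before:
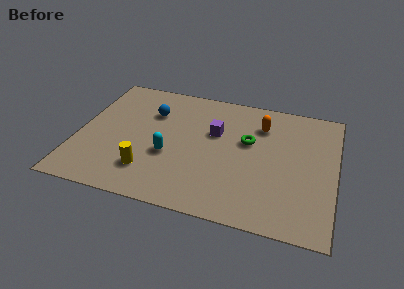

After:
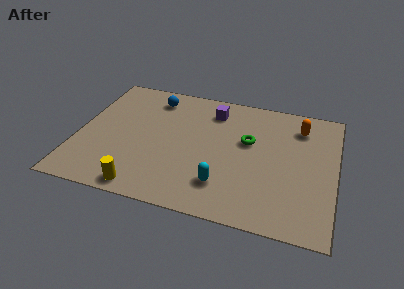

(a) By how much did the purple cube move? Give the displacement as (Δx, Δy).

(-0.2, 1.4)

The purple cube started near (6.0, 5.1) and ended near (5.8, 6.5).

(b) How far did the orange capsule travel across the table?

1.7

The orange capsule moved from about (8.0, 6.1) to (9.7, 6.4), a distance of √(1.7² + 0.3²) ≈ 1.7.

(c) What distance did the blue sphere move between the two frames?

1.0

The blue sphere was near (3.1, 5.7) before and (3.1, 6.7) after, so it travelled √(0.0² + 1.0²) ≈ 1.0 units.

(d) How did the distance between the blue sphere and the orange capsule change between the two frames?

+1.7

They were about 4.9 units apart before and 6.6 after — 1.7 units further apart.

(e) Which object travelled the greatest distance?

the cyan capsule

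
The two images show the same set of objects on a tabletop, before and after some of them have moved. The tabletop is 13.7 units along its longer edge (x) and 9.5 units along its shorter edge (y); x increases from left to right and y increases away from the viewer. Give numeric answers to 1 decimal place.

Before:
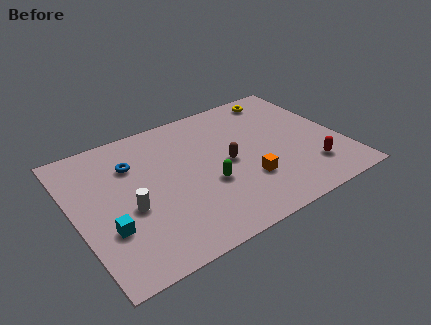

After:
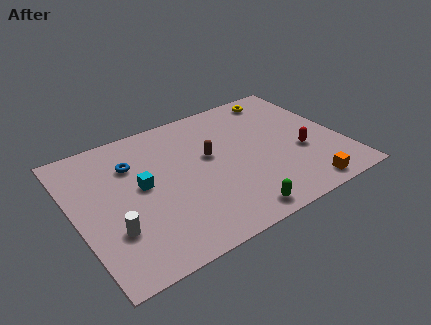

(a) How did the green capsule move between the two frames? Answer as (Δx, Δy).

(0.9, -2.6)

The green capsule was at about (6.6, 3.6) and moved to about (7.5, 1.0).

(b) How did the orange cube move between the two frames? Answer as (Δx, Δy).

(2.6, -1.9)

From the two frames, the orange cube sits at roughly (8.5, 2.9) before and (11.1, 1.0) after.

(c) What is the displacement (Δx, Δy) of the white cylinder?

(-1.0, -1.0)

The white cylinder started near (2.6, 3.9) and ended near (1.6, 2.9).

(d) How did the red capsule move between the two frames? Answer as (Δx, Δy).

(-0.2, 1.4)

The red capsule was at about (11.7, 2.2) and moved to about (11.5, 3.6).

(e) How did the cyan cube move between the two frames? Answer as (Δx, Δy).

(2.0, 2.0)

From the two frames, the cyan cube sits at roughly (1.4, 3.1) before and (3.4, 5.1) after.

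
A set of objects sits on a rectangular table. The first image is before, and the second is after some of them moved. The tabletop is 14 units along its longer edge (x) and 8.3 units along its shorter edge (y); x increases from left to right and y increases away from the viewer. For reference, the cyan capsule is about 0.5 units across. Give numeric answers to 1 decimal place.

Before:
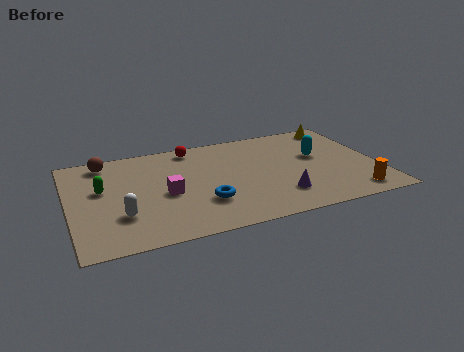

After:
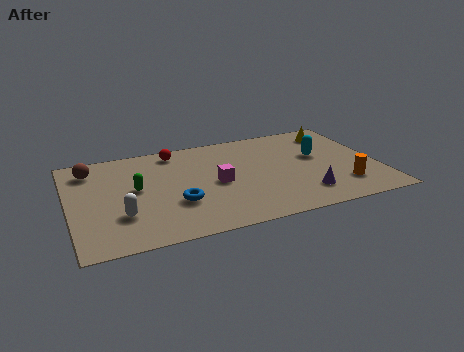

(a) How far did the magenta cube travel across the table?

2.3

The magenta cube moved from about (4.3, 3.7) to (6.6, 3.9), a distance of √(2.3² + 0.2²) ≈ 2.3.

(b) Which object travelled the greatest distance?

the magenta cube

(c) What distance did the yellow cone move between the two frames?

0.6

From (12.7, 7.3) to (12.4, 6.8), the yellow cone covered √(0.3² + 0.5²) ≈ 0.6 units.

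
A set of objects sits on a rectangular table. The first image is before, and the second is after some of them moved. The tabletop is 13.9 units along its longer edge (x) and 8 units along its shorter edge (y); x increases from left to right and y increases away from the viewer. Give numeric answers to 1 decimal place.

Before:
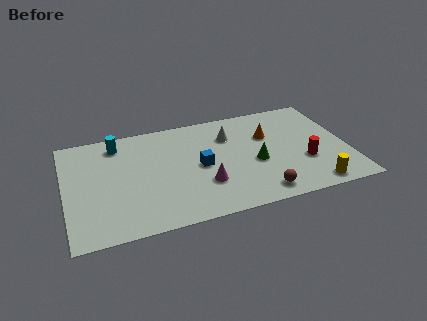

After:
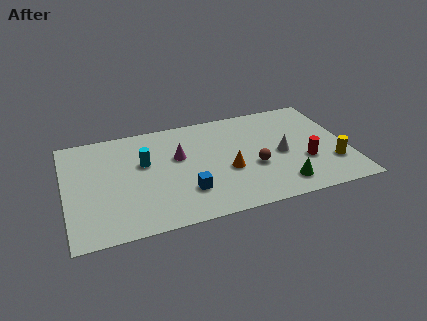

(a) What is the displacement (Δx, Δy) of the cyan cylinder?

(1.2, -1.8)

The cyan cylinder was at about (2.7, 6.7) and moved to about (3.9, 4.9).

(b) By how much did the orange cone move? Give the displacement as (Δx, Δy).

(-2.2, -2.1)

From the two frames, the orange cone sits at roughly (10.1, 5.3) before and (7.9, 3.2) after.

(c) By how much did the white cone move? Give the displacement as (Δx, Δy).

(2.4, -2.1)

The white cone started near (8.2, 5.8) and ended near (10.6, 3.7).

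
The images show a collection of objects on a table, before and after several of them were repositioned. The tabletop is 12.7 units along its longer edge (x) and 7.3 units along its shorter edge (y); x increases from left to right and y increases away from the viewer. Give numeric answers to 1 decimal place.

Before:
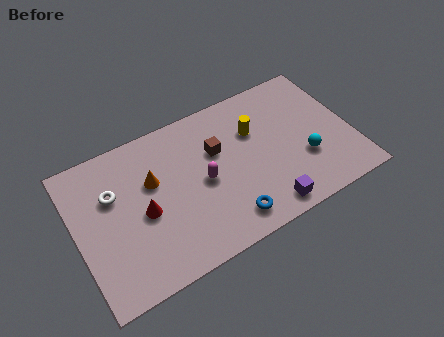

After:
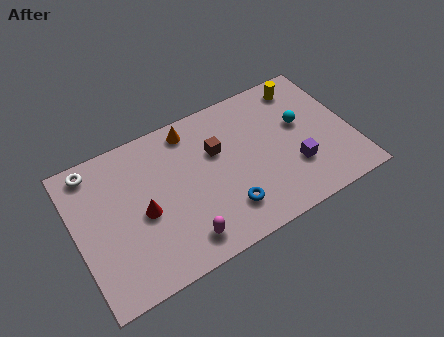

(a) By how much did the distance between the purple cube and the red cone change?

+1.2

Before: roughly 5.8 units apart; after: 7.0. That's 1.2 units further apart.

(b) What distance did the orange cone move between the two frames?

2.6

The orange cone was near (3.6, 4.6) before and (5.6, 6.3) after, so it travelled √(2.0² + 1.7²) ≈ 2.6 units.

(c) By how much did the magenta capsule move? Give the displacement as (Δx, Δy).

(-1.3, -2.3)

The magenta capsule was at about (5.8, 3.5) and moved to about (4.5, 1.2).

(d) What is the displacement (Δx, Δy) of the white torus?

(-0.7, 1.6)

From the two frames, the white torus sits at roughly (1.8, 4.8) before and (1.1, 6.4) after.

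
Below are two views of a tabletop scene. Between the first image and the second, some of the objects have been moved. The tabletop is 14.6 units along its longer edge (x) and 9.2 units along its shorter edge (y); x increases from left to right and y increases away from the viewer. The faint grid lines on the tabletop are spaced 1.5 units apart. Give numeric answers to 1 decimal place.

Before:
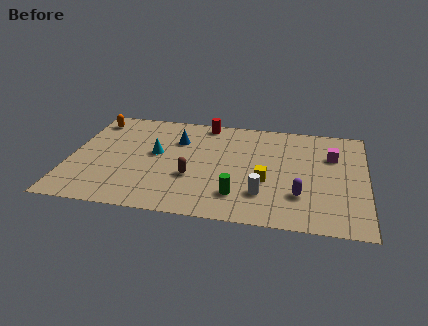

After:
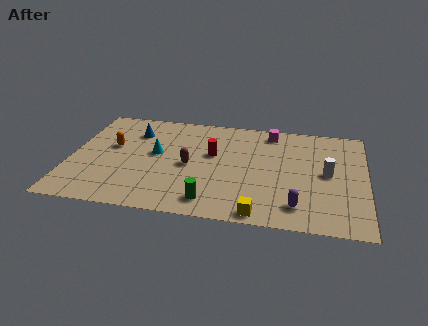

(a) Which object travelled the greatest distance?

the white cylinder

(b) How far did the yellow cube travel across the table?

2.8

The yellow cube moved from about (9.7, 3.6) to (9.5, 0.8), a distance of √(0.2² + 2.8²) ≈ 2.8.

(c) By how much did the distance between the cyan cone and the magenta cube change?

-2.5

The distance was about 8.8 in the first image and 6.3 in the second, so they moved 2.5 units closer together.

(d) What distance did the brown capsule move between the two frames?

1.0

The brown capsule was near (6.1, 3.3) before and (5.9, 4.3) after, so it travelled √(0.2² + 1.0²) ≈ 1.0 units.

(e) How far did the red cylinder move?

2.8

The red cylinder was near (6.5, 8.3) before and (7.0, 5.5) after, so it travelled √(0.5² + 2.8²) ≈ 2.8 units.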